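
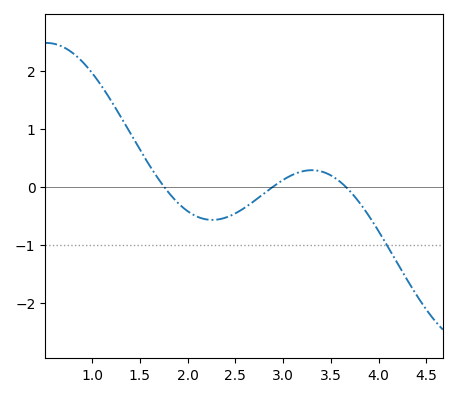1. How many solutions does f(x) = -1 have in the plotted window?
1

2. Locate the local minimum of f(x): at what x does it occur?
2.3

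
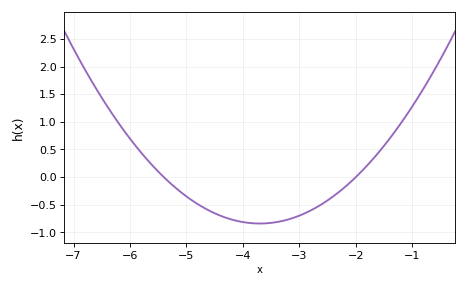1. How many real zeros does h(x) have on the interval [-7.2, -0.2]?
2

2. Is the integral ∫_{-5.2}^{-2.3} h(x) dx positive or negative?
negative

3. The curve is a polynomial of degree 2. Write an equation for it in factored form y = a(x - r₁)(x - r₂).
y = 0.29(x + 5.4)(x + 2)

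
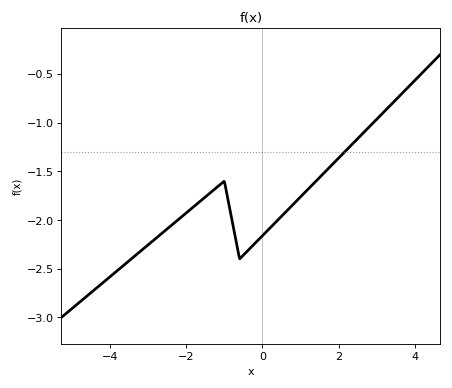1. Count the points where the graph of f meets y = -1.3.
1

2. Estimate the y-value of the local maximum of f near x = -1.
-1.6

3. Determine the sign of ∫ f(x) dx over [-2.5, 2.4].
negative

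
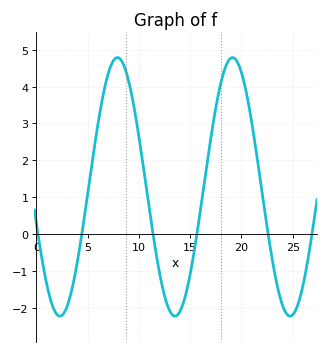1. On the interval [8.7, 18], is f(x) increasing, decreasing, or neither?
neither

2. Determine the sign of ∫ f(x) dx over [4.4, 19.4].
positive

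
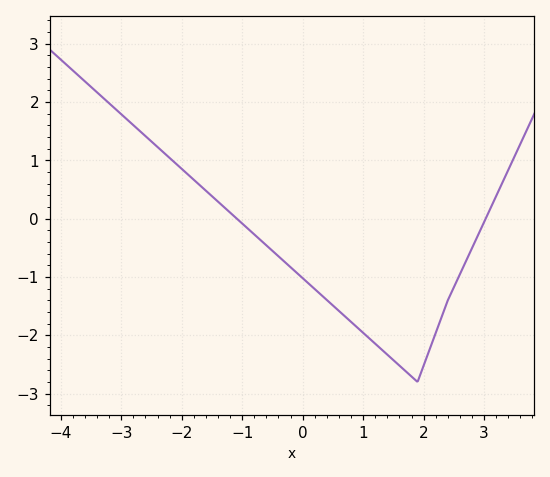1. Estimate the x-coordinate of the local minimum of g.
1.9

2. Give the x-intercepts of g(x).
-1.09, 3.03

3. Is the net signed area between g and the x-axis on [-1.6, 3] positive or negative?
negative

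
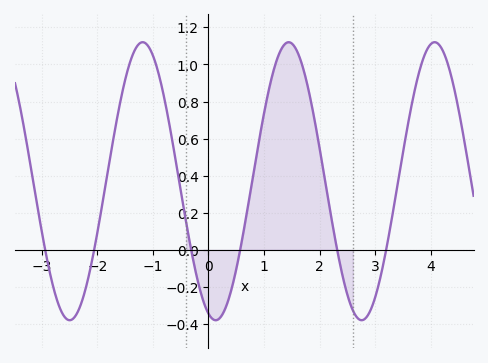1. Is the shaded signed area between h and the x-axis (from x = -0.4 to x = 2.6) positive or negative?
positive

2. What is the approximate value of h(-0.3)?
-0.02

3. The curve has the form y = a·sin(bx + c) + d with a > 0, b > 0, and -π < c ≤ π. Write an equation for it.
y = 0.75sin(2.4x - 1.9) + 0.37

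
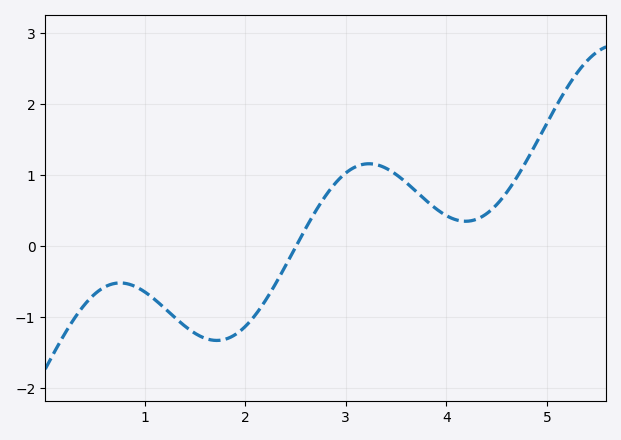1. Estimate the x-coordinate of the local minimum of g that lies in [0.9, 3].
1.72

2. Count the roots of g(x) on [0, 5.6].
1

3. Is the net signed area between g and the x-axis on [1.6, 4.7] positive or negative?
positive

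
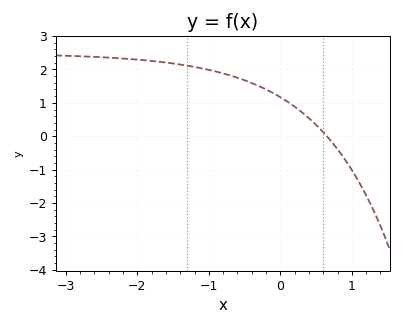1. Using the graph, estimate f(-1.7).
2.2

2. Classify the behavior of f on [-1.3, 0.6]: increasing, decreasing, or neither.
decreasing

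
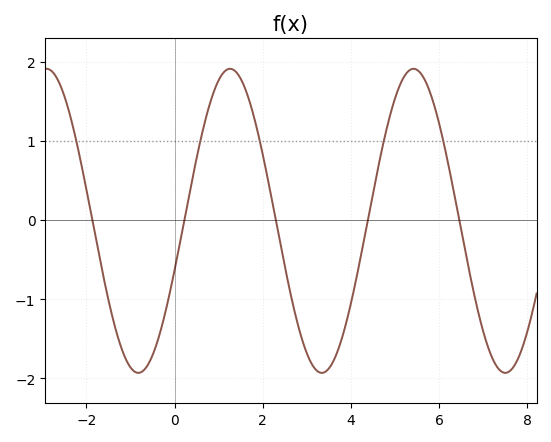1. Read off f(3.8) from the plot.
-1.48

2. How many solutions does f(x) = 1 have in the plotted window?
5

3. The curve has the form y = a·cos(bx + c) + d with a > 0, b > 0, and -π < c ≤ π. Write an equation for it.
y = 1.92cos(1.51x - 1.9) - 0.01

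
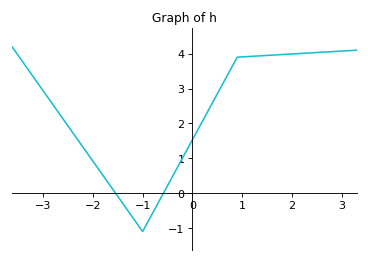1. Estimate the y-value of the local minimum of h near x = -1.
-1.1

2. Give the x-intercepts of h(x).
-1.5, -0.6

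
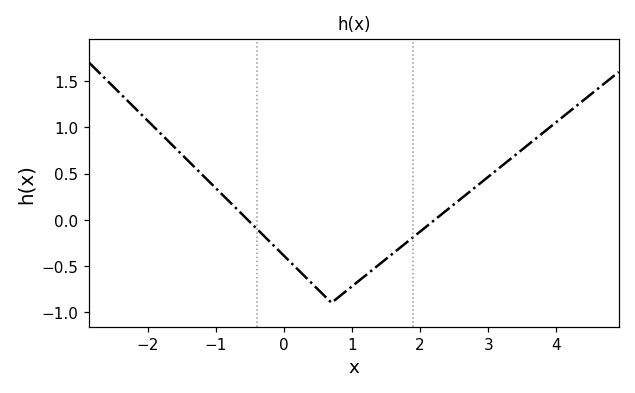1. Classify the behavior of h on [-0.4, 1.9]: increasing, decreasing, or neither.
neither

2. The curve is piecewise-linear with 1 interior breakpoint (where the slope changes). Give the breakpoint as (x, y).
(0.7, -0.9)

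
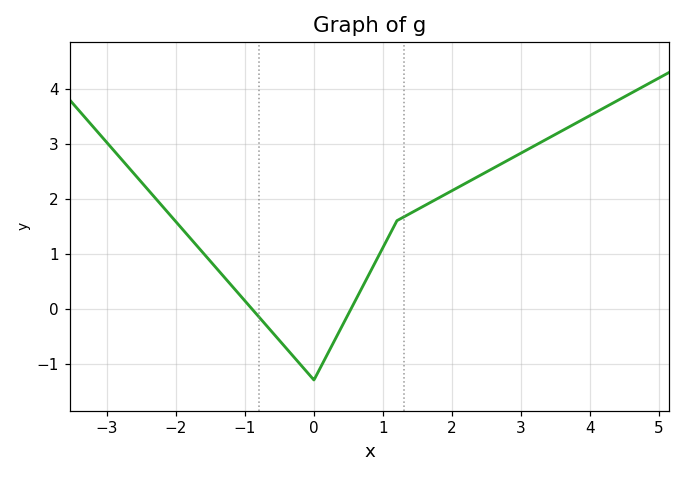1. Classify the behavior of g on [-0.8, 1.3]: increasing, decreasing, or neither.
neither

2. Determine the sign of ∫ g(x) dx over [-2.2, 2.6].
positive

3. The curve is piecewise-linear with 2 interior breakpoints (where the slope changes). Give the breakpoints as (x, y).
(0, -1.3); (1.2, 1.6)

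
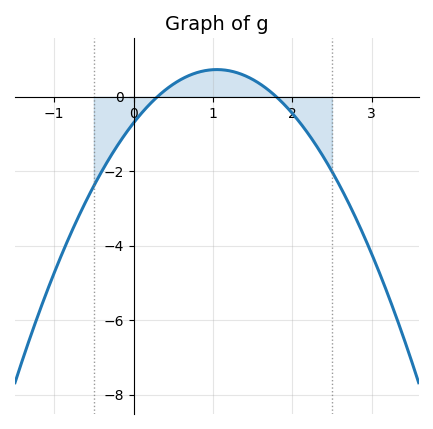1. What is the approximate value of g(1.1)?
0.8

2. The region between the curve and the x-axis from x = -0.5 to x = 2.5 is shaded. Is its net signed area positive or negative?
negative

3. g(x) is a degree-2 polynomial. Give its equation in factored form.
y = -1.3(x - 0.3)(x - 1.8)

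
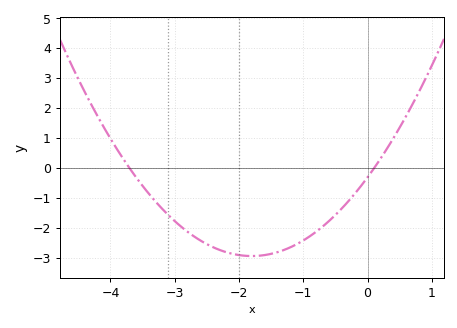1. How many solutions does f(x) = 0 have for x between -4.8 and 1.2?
2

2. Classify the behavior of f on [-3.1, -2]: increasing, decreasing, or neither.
decreasing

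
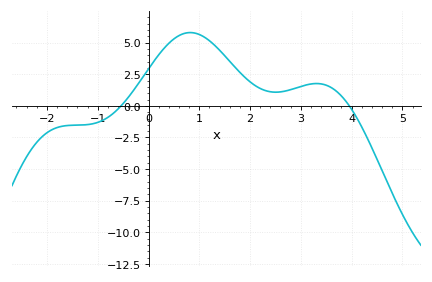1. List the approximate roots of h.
-0.541, 3.95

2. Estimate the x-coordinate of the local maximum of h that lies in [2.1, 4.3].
3.31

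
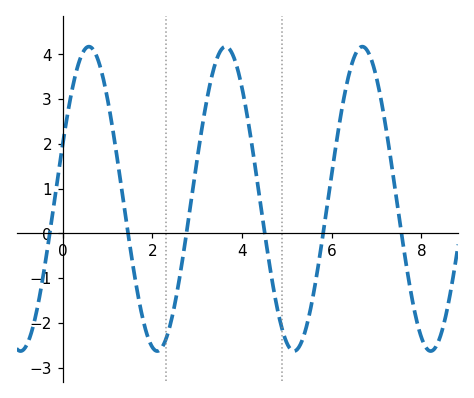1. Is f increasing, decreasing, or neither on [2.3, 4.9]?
neither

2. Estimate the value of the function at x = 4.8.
-1.74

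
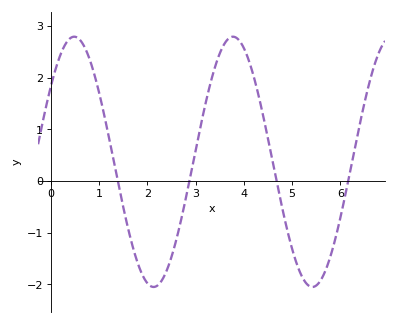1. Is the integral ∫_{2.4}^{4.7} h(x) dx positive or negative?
positive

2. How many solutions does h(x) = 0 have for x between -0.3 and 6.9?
4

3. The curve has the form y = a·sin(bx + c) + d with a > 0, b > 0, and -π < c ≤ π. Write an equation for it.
y = 2.42sin(1.9x + 0.64) + 0.37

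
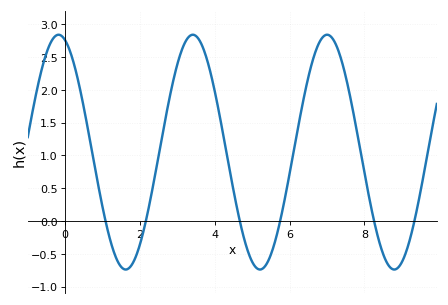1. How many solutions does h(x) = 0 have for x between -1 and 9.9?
6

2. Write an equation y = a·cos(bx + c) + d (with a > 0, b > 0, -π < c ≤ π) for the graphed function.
y = 1.79cos(1.8x + 0.31) + 1.05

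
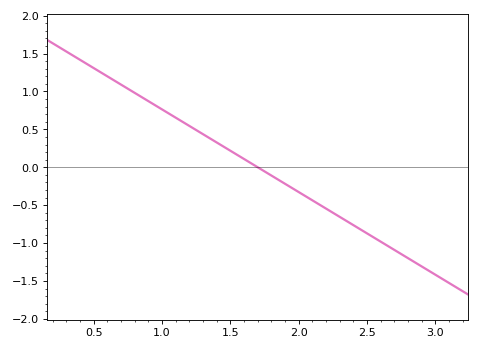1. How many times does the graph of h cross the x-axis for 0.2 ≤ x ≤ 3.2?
1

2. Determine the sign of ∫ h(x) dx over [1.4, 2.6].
negative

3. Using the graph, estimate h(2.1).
-0.436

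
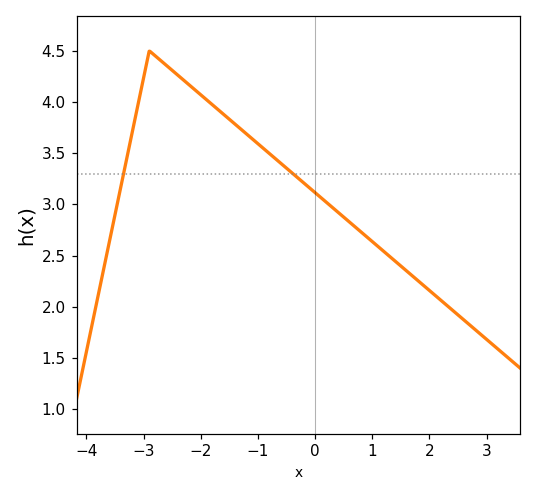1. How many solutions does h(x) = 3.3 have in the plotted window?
2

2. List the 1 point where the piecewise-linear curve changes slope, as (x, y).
(-2.9, 4.5)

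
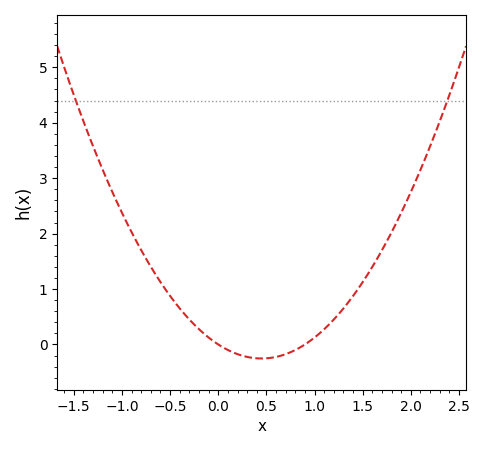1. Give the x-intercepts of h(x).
0, 0.9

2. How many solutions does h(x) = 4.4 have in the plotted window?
2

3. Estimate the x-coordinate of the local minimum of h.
0.5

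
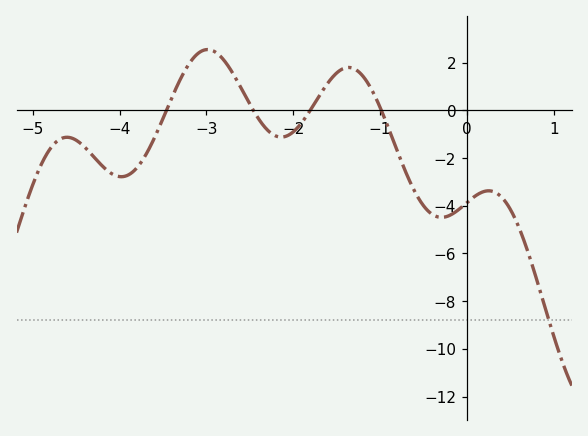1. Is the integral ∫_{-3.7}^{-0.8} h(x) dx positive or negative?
positive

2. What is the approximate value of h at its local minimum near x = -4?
-2.78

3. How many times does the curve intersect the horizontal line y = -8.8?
1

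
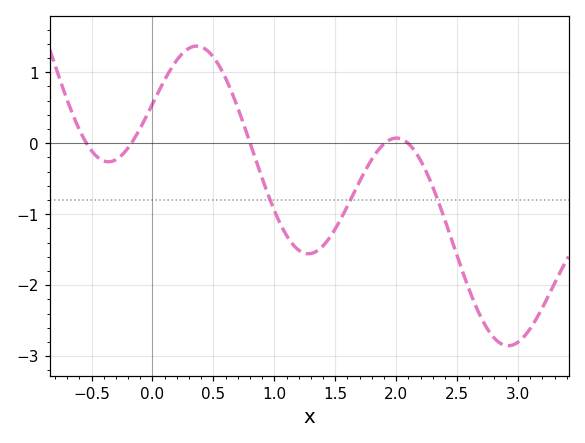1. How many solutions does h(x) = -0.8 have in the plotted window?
3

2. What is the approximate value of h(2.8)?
-2.74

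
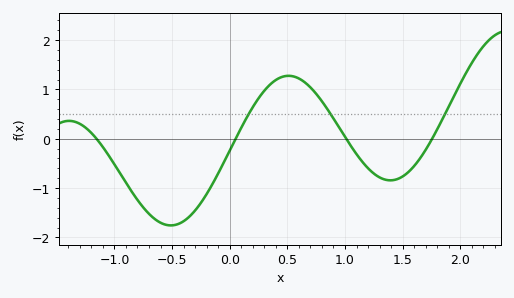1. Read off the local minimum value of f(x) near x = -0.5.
-1.8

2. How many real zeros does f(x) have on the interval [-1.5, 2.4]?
4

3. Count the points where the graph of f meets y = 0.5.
3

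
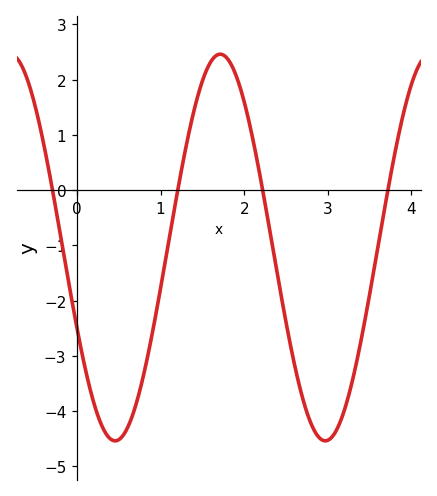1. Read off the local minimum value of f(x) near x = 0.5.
-4.54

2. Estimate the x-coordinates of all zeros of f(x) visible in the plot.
-0.293, 1.2, 2.22, 3.72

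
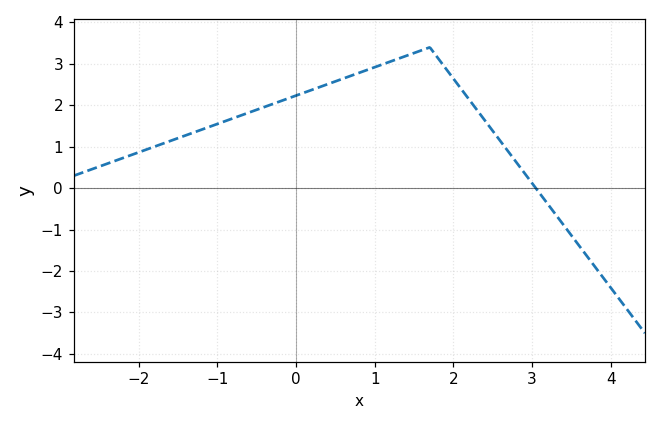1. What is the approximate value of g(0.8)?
2.8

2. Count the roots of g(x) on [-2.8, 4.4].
1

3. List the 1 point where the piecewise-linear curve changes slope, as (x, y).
(1.7, 3.4)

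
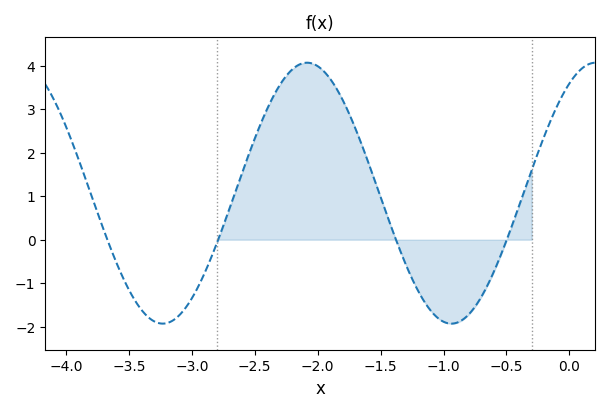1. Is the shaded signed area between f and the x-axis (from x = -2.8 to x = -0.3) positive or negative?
positive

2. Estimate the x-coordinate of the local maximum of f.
-2.08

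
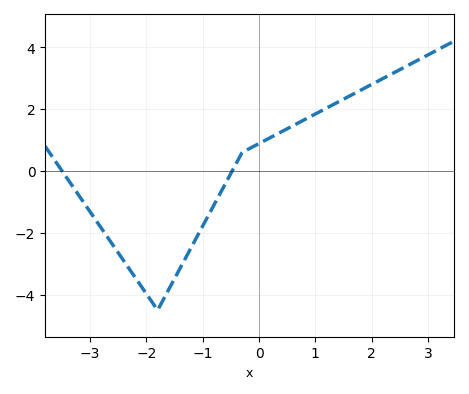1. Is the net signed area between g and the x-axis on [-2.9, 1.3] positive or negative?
negative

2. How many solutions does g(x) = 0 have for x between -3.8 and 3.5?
2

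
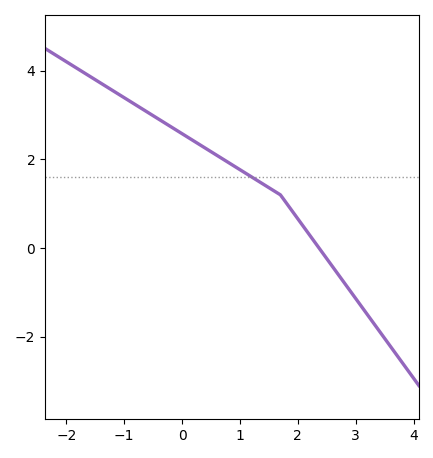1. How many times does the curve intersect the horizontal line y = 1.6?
1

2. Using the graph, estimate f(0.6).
2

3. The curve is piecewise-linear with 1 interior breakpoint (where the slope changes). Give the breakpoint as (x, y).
(1.7, 1.2)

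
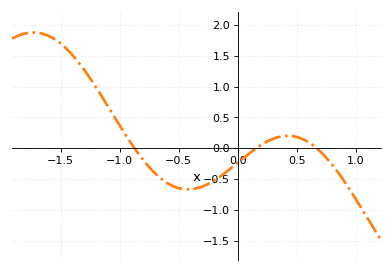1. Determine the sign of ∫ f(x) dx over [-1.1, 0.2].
negative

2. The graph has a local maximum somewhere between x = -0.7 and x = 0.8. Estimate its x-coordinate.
0.424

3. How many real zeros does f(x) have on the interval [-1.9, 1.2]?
3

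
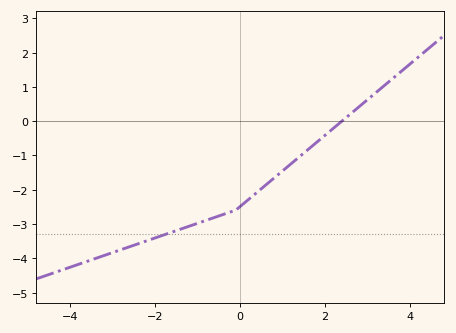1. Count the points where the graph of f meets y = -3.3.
1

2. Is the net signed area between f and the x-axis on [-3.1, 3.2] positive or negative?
negative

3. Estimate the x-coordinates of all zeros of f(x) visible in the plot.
2.4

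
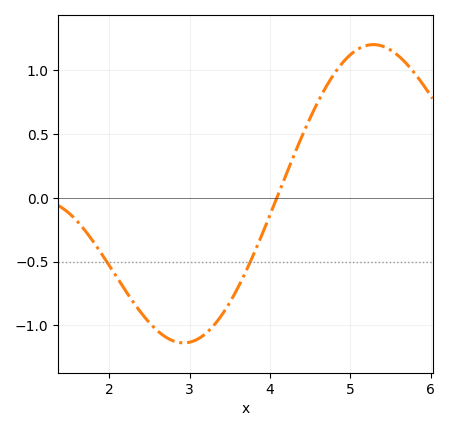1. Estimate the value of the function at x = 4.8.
0.973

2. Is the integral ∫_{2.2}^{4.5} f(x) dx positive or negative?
negative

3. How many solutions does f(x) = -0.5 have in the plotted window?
2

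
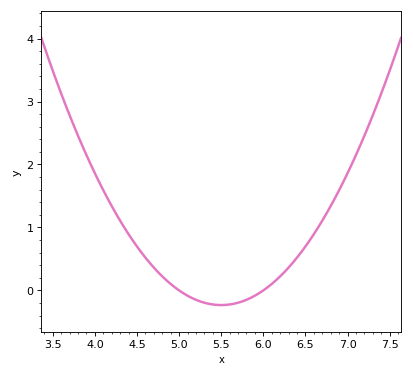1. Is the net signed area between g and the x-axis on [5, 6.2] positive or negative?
negative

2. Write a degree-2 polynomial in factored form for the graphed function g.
y = 0.93(x - 5)(x - 6)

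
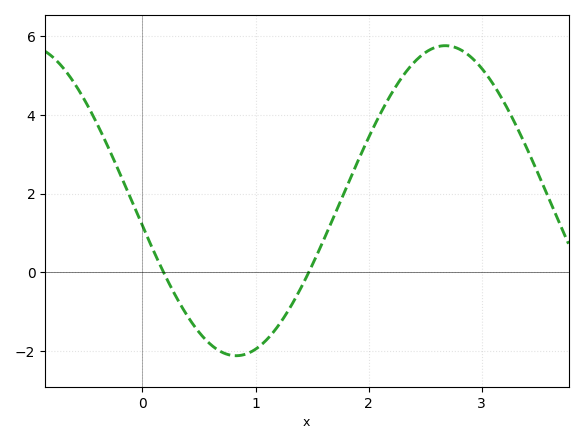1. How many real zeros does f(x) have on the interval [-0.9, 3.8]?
2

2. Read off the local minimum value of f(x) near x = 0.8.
-2.2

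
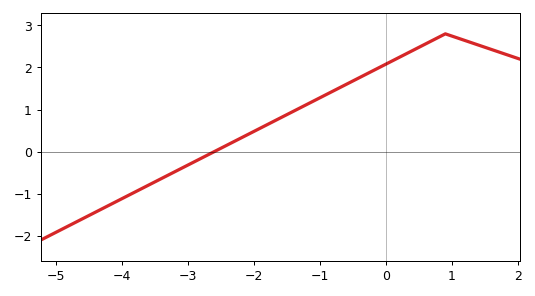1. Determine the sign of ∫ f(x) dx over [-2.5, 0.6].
positive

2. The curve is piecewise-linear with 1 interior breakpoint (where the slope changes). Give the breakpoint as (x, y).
(0.9, 2.8)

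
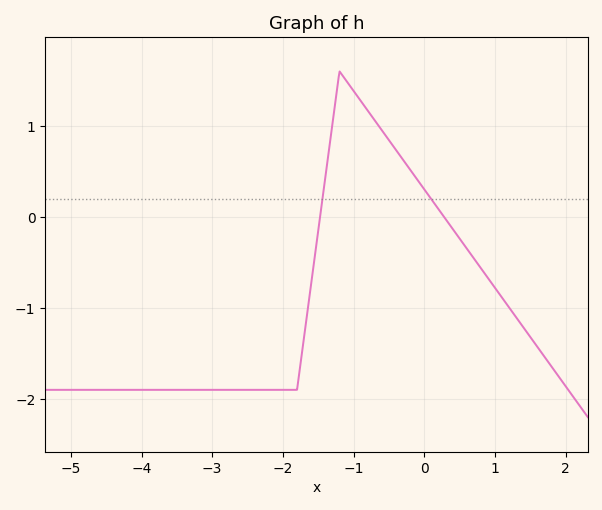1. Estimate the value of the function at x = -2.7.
-1.9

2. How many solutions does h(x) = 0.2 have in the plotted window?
2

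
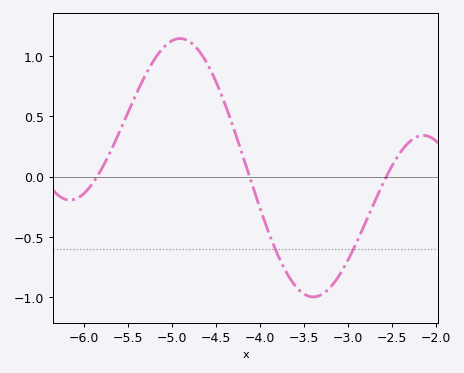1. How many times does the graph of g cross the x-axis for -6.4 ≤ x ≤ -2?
3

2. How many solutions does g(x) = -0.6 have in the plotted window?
2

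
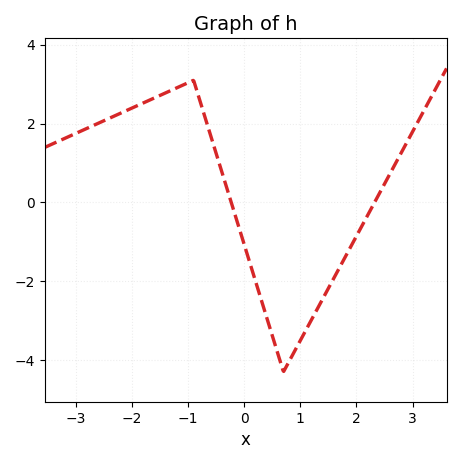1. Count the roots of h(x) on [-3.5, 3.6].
2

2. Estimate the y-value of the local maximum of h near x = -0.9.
3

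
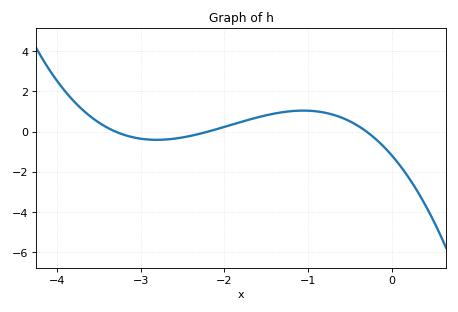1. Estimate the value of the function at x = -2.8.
-0.4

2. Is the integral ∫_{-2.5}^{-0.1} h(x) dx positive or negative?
positive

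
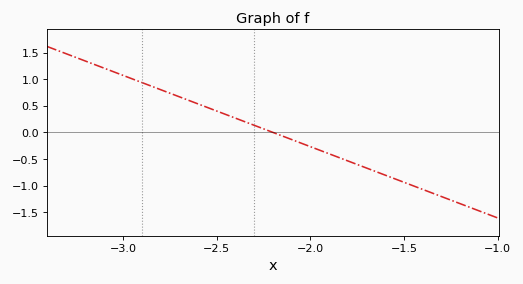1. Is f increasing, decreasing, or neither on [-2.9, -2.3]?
decreasing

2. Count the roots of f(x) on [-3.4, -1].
1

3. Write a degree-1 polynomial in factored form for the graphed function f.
y = -1.34(x + 2.2)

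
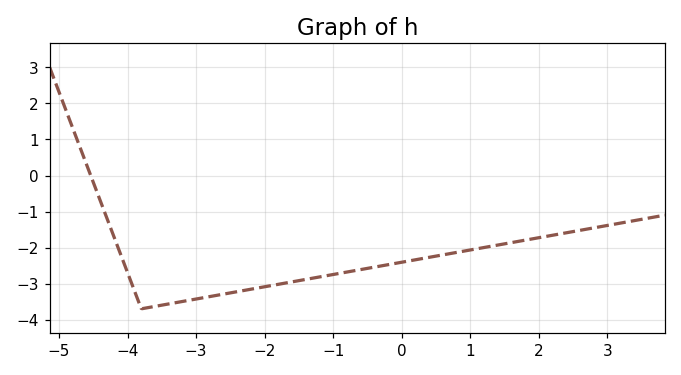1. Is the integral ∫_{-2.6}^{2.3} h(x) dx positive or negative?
negative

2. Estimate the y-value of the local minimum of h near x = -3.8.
-3.7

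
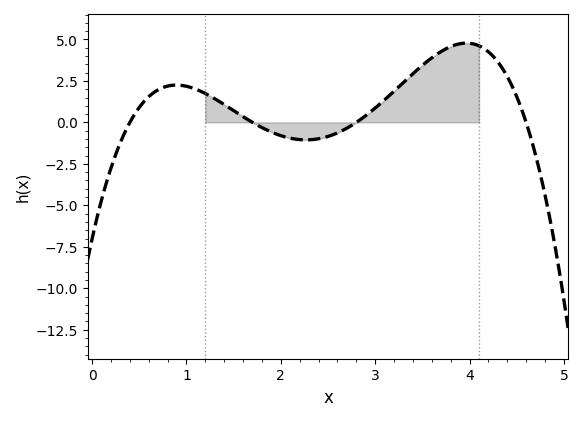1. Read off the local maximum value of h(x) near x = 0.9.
2.25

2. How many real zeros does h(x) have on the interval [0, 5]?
4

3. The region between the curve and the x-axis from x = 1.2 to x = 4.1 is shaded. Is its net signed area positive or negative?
positive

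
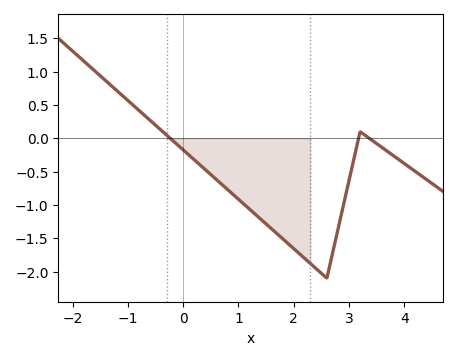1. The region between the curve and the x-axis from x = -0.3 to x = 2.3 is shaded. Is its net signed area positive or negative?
negative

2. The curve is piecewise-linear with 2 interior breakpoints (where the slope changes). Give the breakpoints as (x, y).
(2.6, -2.1); (3.2, 0.1)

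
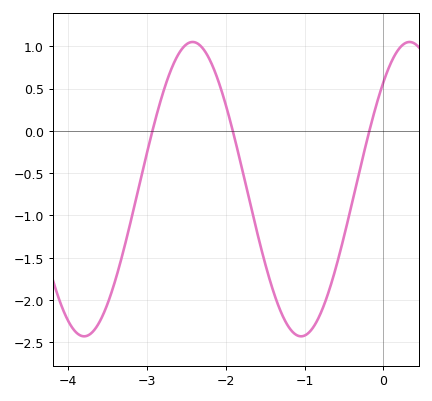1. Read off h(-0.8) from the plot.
-2.15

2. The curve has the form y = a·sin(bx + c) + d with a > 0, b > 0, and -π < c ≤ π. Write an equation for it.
y = 1.74sin(2.3x + 0.81) - 0.69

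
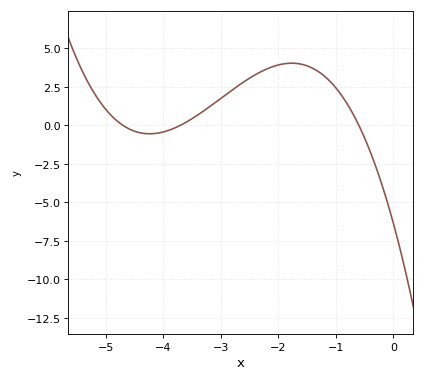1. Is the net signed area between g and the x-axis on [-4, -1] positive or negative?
positive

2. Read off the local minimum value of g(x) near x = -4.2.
-0.6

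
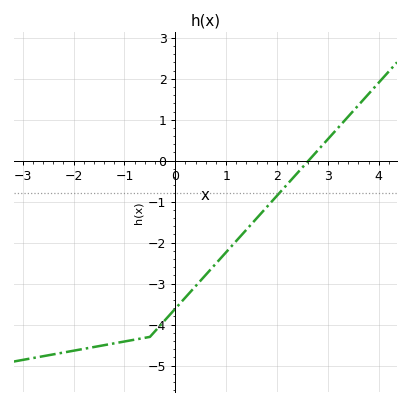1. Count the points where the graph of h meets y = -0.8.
1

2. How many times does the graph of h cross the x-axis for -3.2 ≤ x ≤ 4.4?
1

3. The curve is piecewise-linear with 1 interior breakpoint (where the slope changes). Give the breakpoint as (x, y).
(-0.5, -4.3)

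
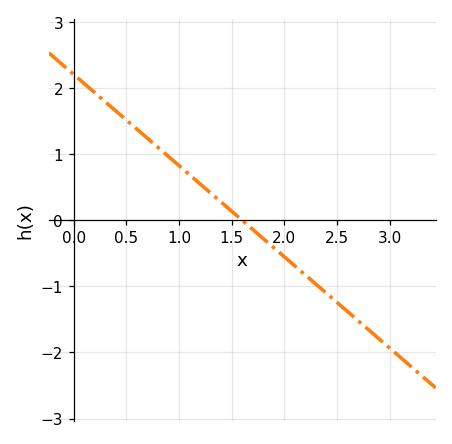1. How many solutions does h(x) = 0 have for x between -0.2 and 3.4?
1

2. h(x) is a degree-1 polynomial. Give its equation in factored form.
y = -1.38(x - 1.6)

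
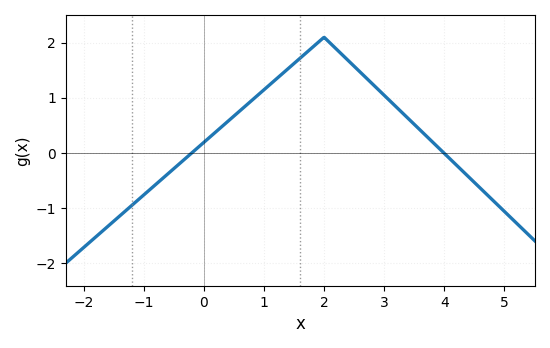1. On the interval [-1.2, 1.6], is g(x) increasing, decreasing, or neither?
increasing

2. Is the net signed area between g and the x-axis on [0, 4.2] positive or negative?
positive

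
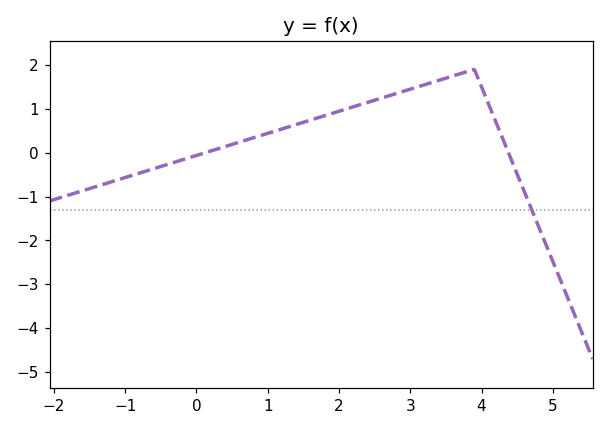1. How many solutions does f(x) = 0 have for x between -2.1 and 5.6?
2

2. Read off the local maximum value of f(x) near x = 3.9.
1.9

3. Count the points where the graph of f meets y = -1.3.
1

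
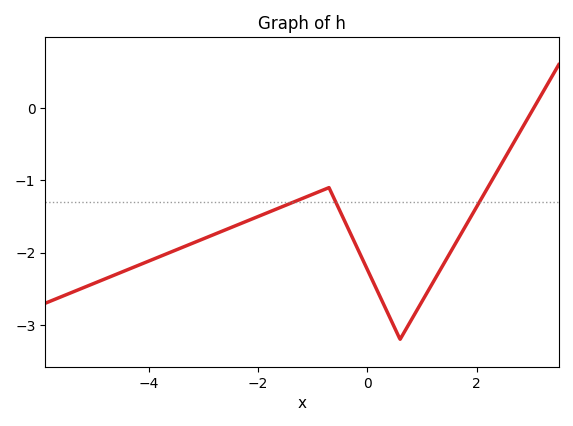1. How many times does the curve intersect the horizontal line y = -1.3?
3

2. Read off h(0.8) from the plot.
-2.9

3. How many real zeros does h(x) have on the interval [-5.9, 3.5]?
1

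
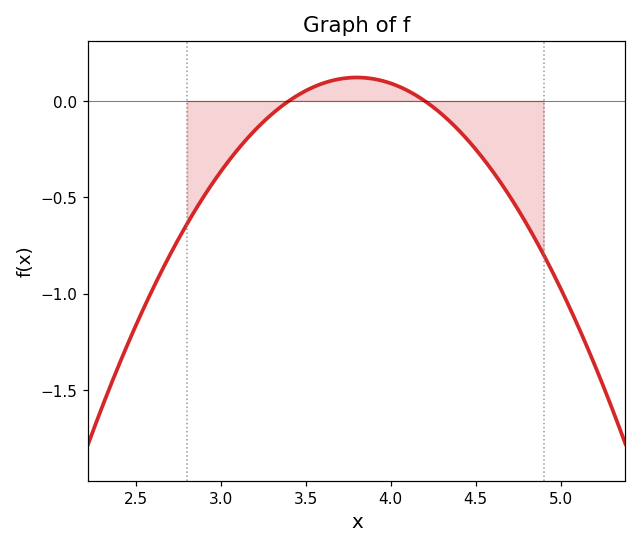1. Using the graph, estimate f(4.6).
-0.365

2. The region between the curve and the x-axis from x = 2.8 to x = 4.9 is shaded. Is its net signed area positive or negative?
negative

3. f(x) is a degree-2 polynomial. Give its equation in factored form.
y = -0.76(x - 3.4)(x - 4.2)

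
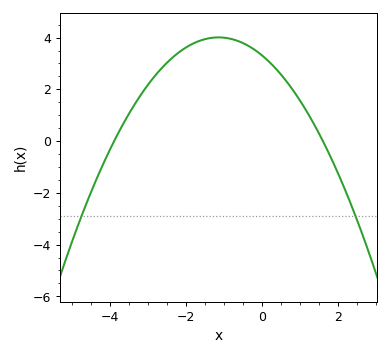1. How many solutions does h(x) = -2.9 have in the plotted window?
2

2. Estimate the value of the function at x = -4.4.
-1.59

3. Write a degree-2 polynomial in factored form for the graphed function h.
y = -0.53(x + 3.9)(x - 1.6)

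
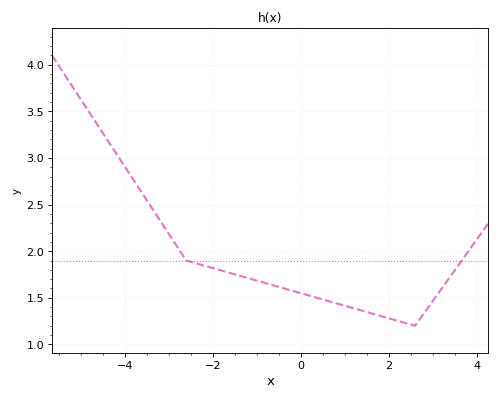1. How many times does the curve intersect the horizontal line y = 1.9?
2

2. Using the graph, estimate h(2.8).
1.33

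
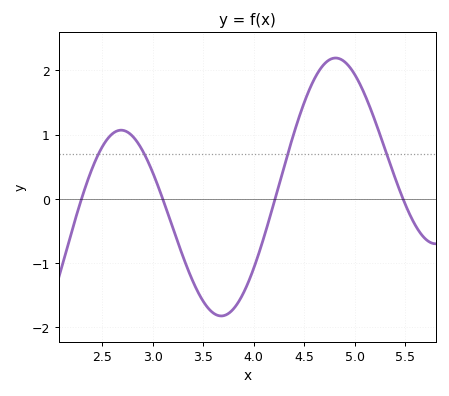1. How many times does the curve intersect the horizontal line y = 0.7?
4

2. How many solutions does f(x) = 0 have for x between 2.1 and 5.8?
4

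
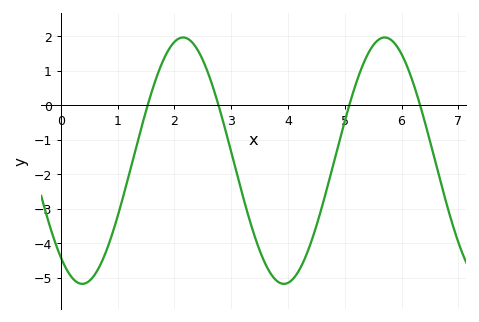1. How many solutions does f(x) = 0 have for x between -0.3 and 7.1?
4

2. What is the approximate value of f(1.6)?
0.377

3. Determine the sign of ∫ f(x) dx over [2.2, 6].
negative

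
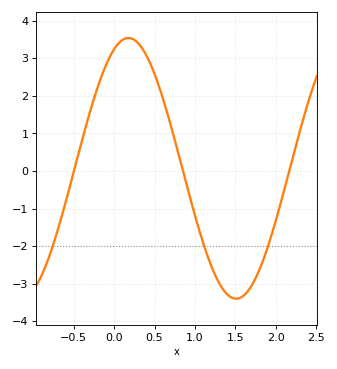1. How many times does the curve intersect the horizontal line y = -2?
3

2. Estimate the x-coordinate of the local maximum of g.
0.2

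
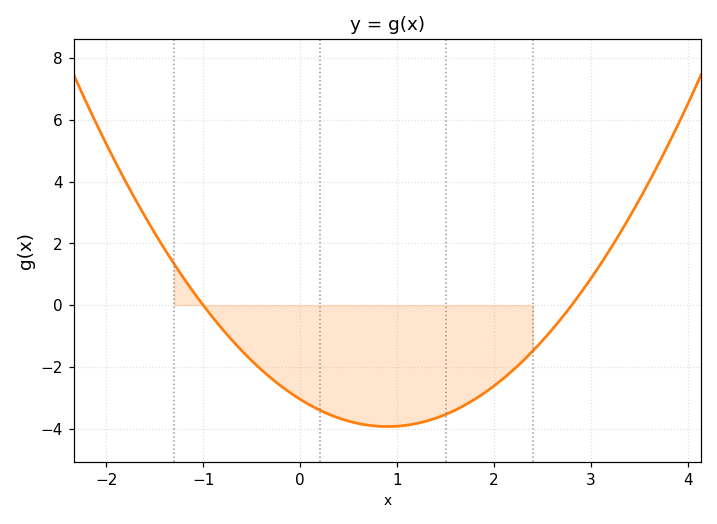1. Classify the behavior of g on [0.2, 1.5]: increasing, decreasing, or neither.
neither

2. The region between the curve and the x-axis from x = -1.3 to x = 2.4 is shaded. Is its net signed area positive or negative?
negative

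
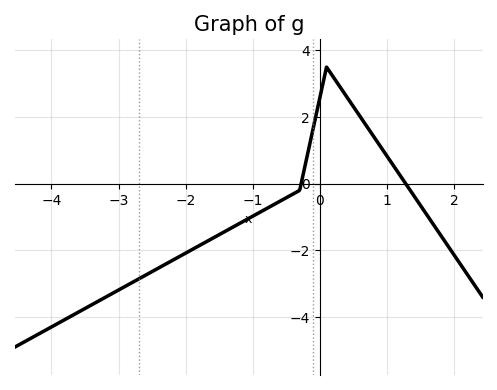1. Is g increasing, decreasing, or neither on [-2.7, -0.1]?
increasing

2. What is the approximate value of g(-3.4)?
-3.6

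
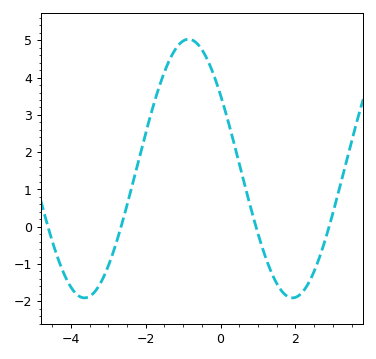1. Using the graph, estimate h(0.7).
0.907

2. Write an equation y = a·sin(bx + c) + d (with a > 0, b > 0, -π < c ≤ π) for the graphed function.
y = 3.47sin(1.13x + 2.54) + 1.56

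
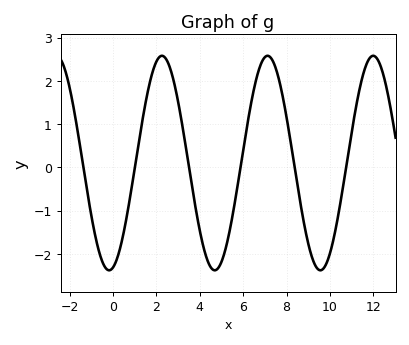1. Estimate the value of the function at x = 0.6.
-1.2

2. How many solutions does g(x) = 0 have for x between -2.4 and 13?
6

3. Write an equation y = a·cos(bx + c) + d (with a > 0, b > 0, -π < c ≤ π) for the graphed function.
y = 2.48cos(1.3x - 2.9) + 0.1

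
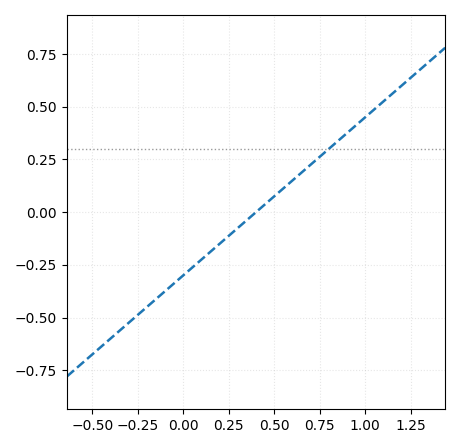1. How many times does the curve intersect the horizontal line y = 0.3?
1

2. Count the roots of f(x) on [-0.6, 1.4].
1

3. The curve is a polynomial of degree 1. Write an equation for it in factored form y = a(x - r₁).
y = 0.75(x - 0.4)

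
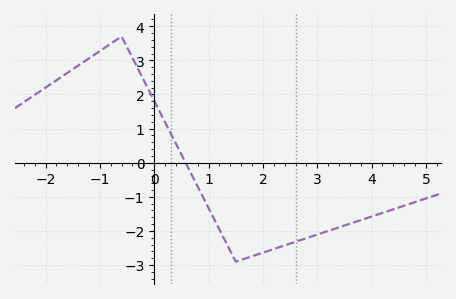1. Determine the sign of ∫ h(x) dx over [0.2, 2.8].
negative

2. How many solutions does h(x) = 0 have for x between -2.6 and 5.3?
1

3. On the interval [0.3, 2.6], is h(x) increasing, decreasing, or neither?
neither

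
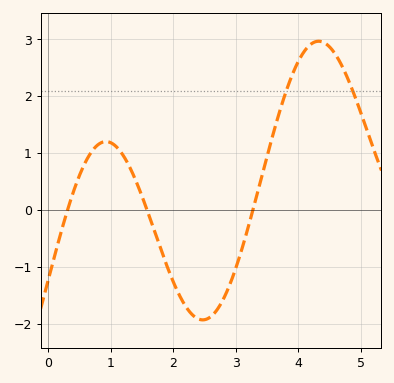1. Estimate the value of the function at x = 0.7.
1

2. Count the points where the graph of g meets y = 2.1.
2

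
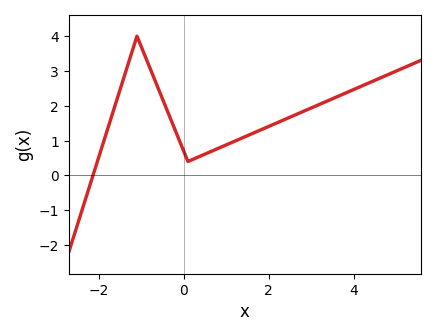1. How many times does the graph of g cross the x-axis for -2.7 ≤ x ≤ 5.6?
1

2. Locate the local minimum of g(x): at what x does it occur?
0.103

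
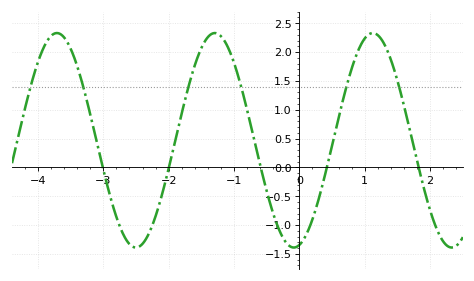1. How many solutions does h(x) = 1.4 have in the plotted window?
6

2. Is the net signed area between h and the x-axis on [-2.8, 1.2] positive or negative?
positive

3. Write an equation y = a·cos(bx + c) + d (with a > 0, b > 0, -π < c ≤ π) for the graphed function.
y = 1.86cos(2.6x - 2.92) + 0.47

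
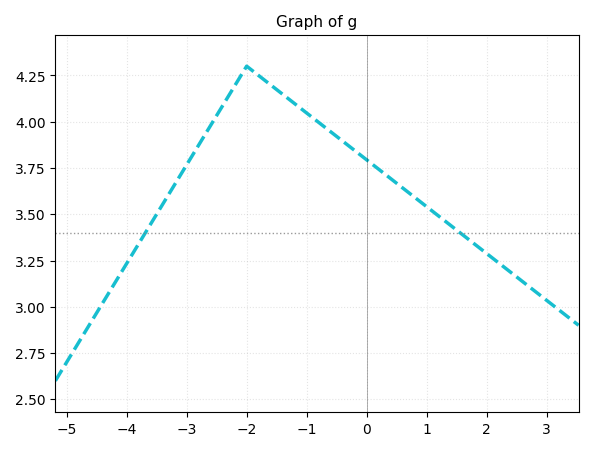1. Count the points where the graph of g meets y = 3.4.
2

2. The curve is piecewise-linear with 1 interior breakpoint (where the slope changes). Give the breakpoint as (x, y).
(-2, 4.3)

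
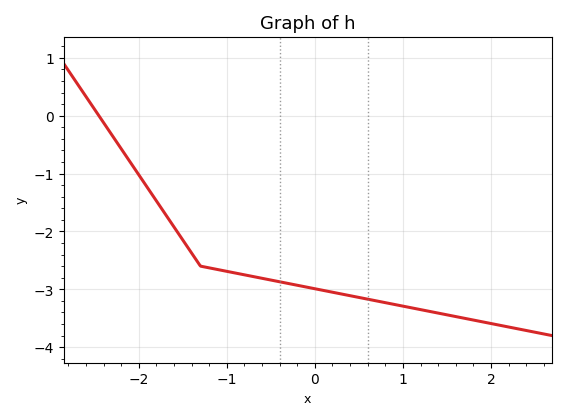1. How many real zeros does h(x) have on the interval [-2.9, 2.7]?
1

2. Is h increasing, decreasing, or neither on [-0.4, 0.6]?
decreasing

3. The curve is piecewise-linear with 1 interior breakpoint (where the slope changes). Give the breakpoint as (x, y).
(-1.3, -2.6)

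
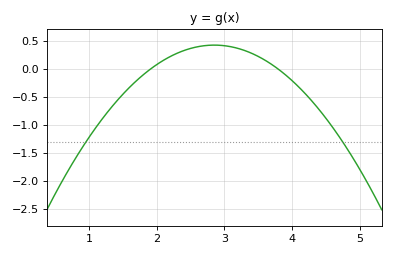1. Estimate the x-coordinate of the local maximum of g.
2.85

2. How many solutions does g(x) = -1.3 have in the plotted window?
2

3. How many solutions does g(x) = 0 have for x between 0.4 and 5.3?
2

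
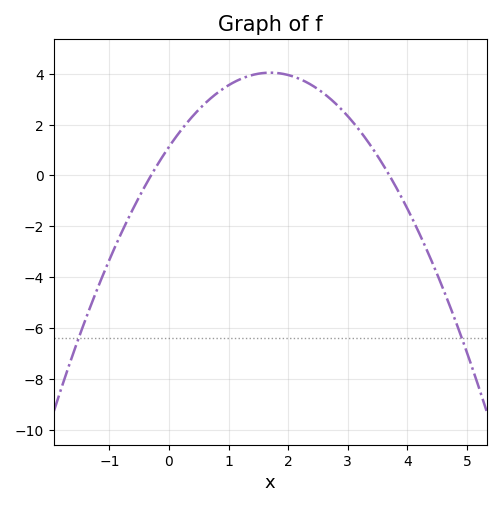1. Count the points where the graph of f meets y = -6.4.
2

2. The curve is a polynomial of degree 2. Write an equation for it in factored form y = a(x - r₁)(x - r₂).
y = -1.01(x + 0.3)(x - 3.7)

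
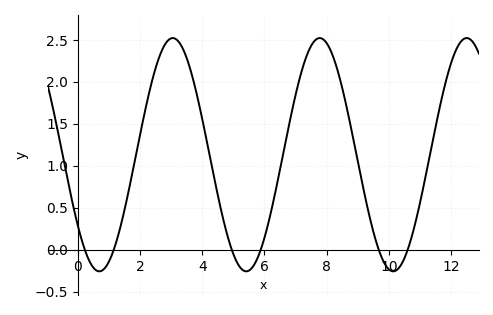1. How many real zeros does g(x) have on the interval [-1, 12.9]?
6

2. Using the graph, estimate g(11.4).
1.28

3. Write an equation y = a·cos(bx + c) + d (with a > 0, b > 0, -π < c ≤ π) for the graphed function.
y = 1.39cos(1.33x + 2.22) + 1.13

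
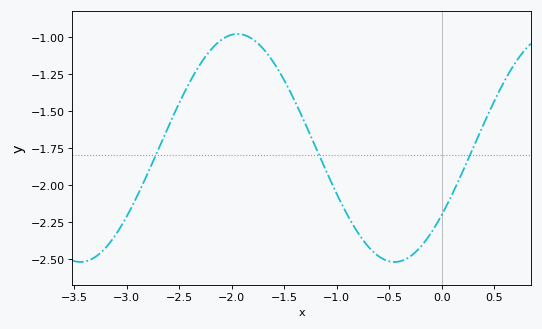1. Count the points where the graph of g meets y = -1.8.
3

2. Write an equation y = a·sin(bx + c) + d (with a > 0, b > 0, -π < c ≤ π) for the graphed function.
y = 0.77sin(2.1x - 0.63) - 1.75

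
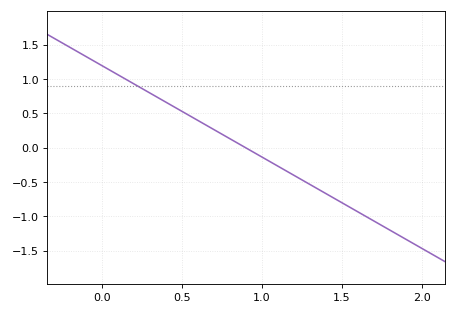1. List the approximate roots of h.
0.9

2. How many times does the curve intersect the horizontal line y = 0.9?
1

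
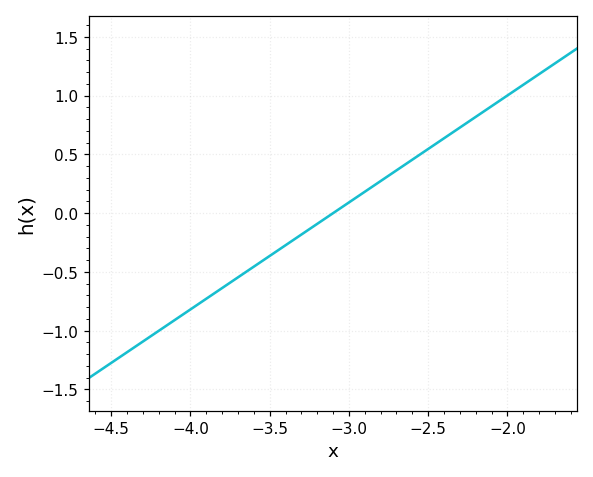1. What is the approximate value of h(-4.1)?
-0.9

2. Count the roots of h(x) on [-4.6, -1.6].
1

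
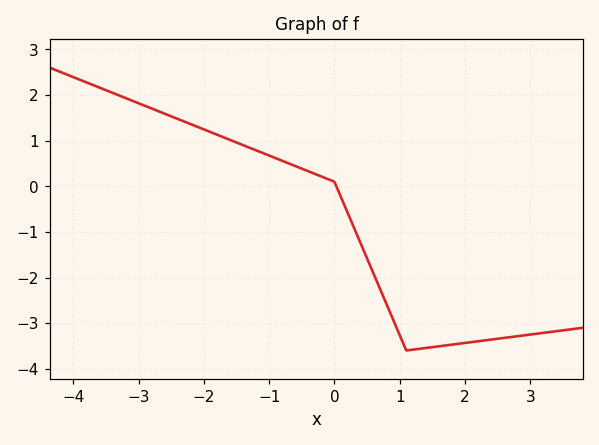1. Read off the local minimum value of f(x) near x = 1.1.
-3.6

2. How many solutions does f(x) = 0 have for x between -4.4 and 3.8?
1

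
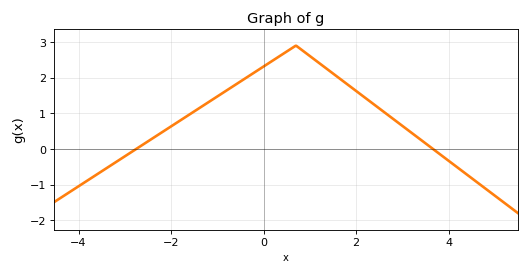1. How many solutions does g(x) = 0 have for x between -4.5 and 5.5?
2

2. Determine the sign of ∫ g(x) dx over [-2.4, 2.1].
positive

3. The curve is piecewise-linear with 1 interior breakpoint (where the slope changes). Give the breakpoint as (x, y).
(0.7, 2.9)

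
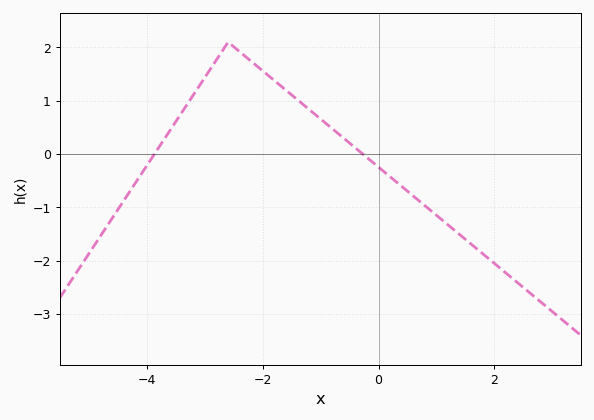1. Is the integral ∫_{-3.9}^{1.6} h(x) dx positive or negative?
positive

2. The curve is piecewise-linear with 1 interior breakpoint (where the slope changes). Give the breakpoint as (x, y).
(-2.6, 2.1)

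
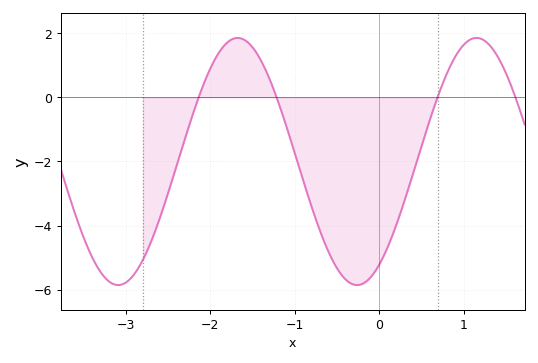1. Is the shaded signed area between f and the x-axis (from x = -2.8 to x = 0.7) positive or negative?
negative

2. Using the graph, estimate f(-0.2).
-5.82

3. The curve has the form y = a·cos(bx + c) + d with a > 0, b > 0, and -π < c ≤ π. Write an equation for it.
y = 3.86cos(2.22x - 2.56) - 2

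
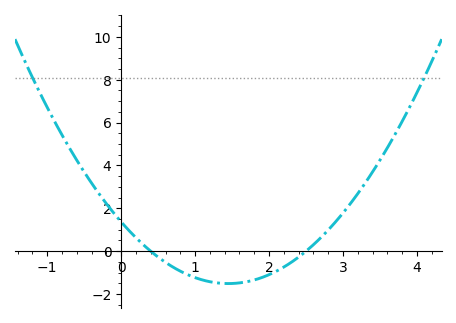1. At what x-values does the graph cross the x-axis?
0.4, 2.5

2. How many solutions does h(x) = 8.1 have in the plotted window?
2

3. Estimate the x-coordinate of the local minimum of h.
1.4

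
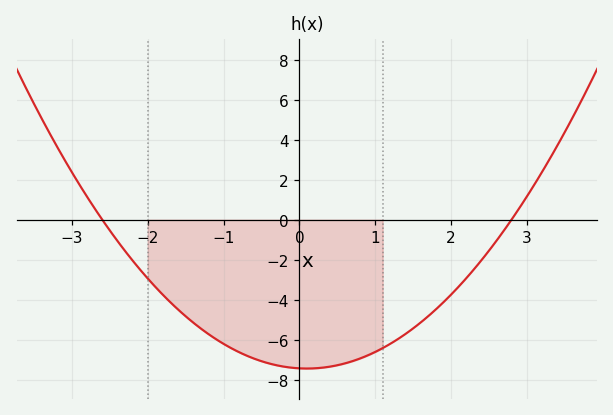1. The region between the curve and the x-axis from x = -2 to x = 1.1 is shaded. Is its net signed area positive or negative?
negative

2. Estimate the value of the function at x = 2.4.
-2.04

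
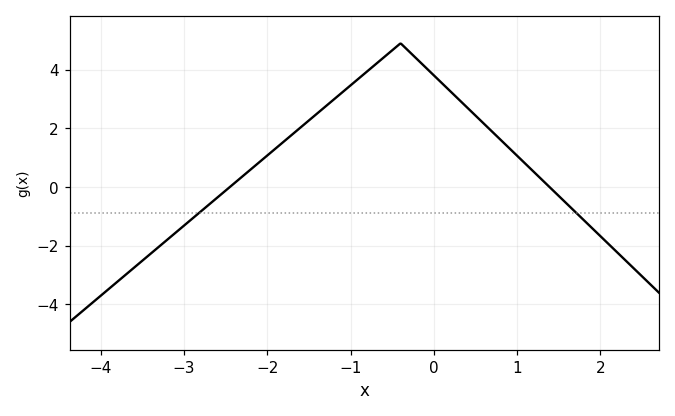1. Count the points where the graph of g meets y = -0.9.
2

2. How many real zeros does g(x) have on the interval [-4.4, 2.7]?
2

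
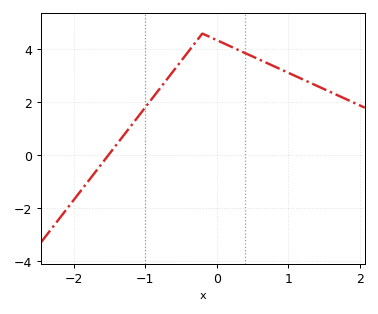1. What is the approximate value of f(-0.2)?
4.6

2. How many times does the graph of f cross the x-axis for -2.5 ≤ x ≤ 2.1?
1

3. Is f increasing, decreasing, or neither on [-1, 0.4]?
neither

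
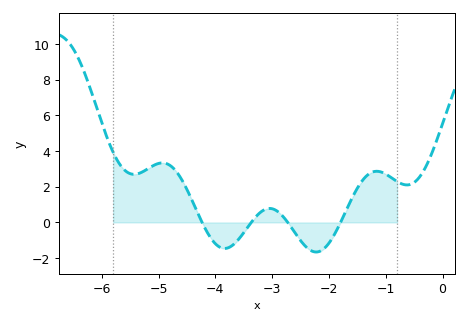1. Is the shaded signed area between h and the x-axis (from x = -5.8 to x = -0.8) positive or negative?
positive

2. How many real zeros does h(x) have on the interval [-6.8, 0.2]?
4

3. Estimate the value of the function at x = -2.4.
-1.4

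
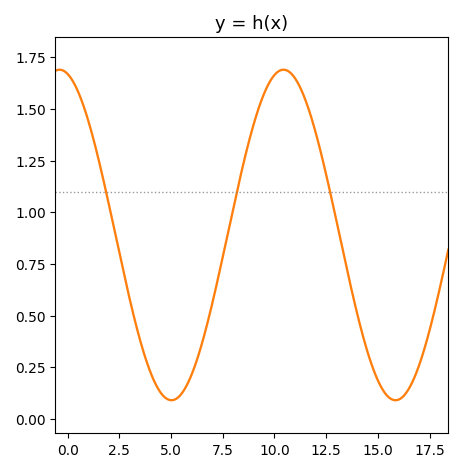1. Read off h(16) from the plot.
0.093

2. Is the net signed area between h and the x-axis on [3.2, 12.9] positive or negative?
positive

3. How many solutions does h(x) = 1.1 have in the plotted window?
3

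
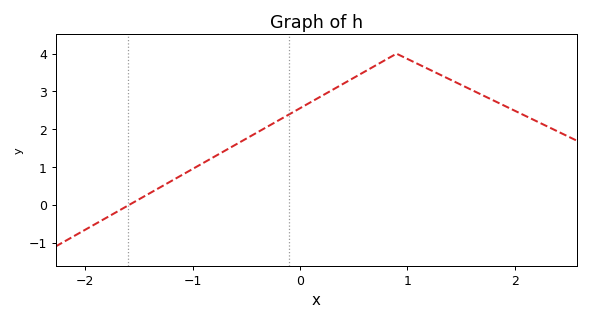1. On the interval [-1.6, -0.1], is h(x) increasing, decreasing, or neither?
increasing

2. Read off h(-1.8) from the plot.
-0.3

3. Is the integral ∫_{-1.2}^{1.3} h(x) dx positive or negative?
positive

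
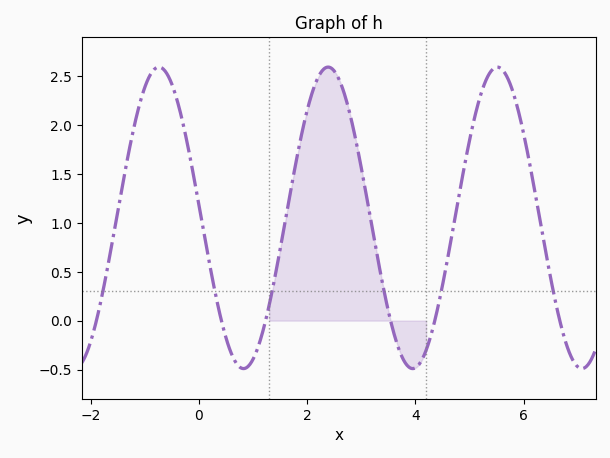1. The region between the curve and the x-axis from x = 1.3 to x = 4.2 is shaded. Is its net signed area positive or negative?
positive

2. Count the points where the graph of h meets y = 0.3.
6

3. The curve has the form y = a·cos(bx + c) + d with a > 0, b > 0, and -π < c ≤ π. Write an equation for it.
y = 1.54cos(2.01x + 1.48) + 1.05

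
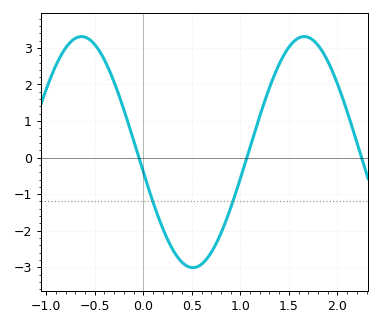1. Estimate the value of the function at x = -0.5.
3.1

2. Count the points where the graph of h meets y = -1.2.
2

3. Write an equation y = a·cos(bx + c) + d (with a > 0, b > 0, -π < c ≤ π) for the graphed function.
y = 3.16cos(2.7x + 1.7) + 0.15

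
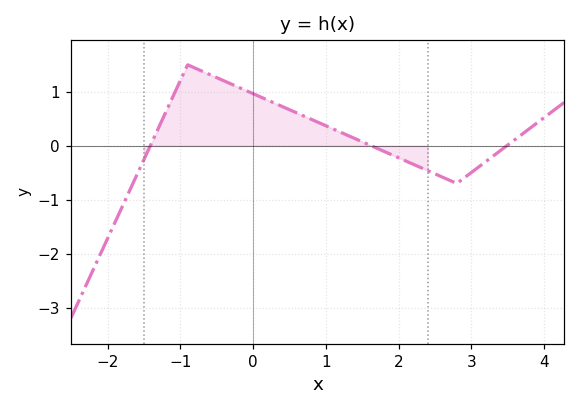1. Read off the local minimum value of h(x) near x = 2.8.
-0.7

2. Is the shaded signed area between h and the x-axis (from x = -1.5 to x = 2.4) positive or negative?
positive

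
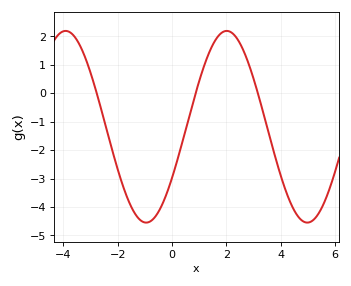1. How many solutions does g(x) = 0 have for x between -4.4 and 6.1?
3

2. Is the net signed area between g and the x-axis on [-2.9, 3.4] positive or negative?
negative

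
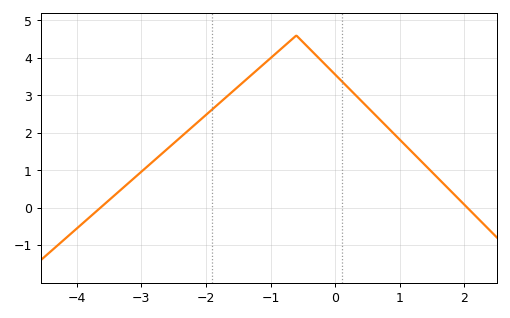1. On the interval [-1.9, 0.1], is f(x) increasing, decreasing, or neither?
neither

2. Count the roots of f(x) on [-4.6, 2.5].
2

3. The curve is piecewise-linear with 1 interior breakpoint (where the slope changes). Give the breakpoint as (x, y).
(-0.6, 4.6)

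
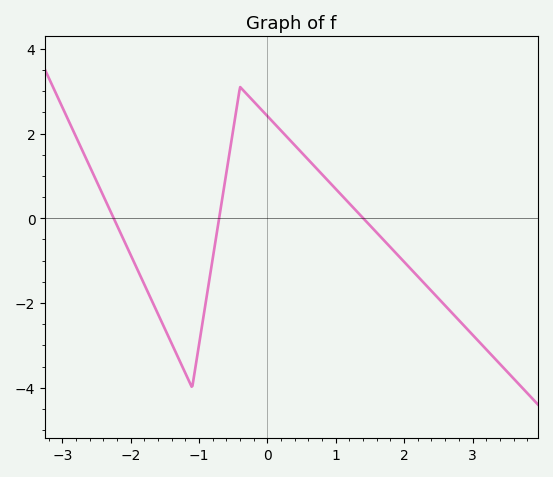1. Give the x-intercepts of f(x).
-2.2, -0.7, 1.4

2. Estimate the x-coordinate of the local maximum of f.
-0.4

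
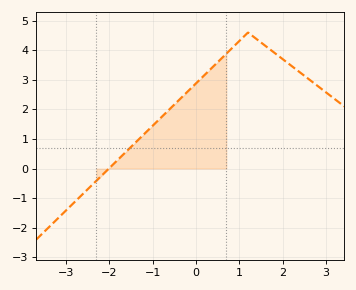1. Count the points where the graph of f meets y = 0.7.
1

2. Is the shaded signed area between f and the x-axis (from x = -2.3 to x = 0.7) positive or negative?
positive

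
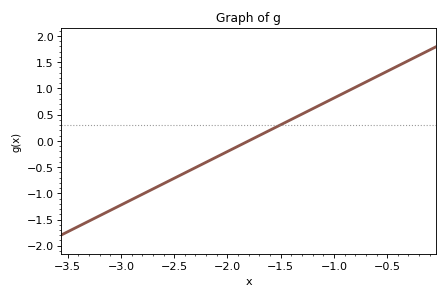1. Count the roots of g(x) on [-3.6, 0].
1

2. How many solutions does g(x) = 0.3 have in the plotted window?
1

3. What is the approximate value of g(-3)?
-1.2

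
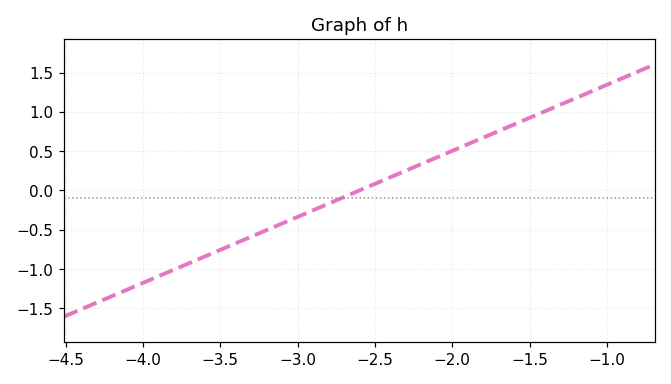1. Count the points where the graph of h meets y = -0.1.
1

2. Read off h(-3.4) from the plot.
-0.65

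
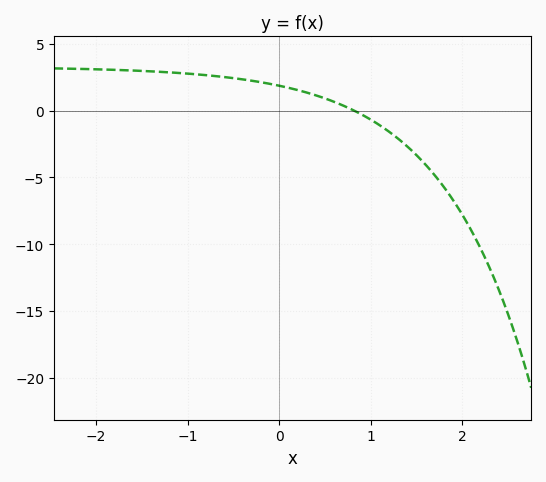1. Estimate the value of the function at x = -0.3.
2.5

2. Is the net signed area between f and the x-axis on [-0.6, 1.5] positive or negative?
positive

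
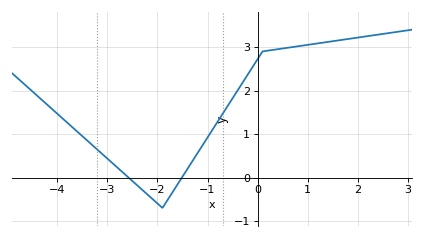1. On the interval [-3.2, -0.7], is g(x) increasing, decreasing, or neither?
neither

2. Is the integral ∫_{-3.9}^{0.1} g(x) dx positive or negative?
positive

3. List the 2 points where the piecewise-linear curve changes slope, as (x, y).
(-1.9, -0.7); (0.1, 2.9)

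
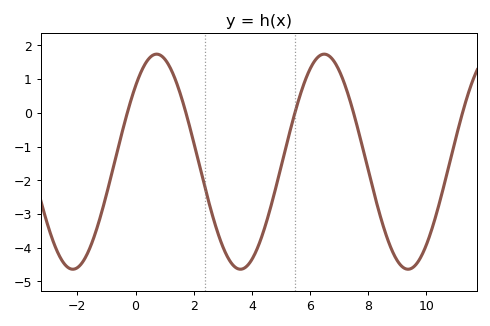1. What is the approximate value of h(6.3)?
1.67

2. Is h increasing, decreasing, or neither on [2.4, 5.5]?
neither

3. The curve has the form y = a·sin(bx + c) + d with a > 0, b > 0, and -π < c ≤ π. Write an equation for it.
y = 3.19sin(1.09x + 0.78) - 1.45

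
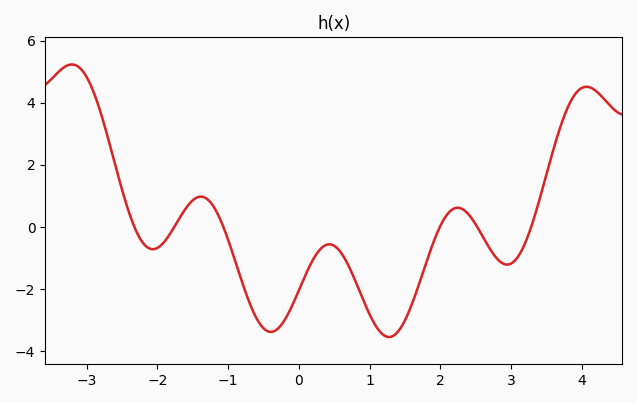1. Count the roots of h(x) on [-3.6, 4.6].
6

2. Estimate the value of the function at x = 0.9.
-2.3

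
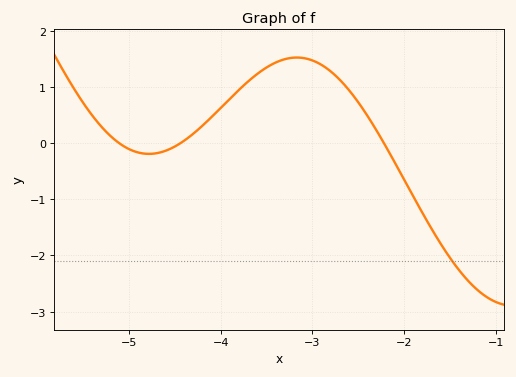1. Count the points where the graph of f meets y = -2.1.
1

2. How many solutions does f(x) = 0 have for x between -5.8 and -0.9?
3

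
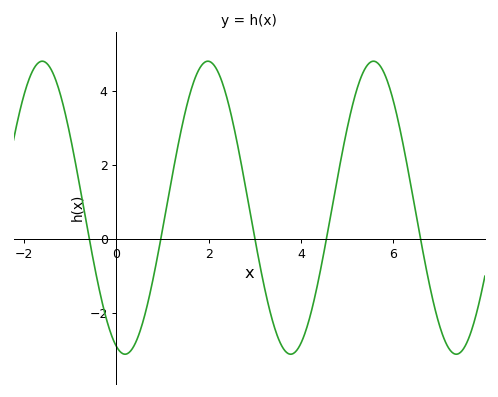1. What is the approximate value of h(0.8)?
-1.04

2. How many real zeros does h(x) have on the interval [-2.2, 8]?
5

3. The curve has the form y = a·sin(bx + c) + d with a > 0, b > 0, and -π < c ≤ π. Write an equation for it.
y = 3.95sin(1.75x - 1.9) + 0.85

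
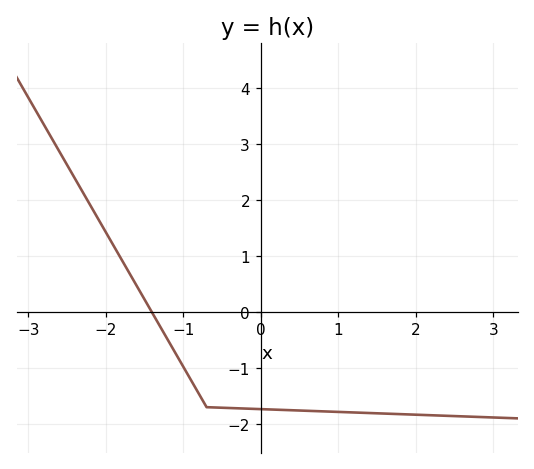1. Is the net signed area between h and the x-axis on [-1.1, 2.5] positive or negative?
negative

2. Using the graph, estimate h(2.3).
-1.85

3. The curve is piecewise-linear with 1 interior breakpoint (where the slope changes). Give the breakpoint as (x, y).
(-0.7, -1.7)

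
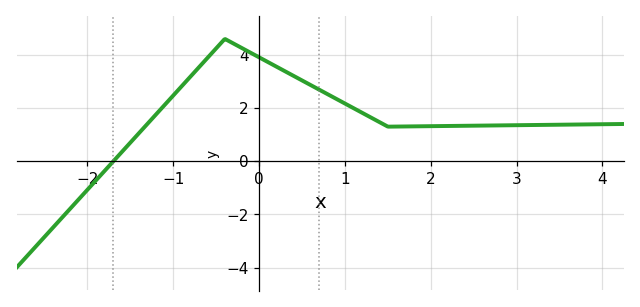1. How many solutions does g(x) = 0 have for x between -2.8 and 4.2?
1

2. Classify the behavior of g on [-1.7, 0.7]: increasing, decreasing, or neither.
neither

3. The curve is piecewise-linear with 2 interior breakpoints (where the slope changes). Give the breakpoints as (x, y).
(-0.4, 4.6); (1.5, 1.3)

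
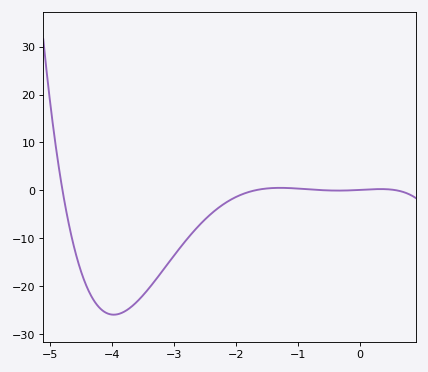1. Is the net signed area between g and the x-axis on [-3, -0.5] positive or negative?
negative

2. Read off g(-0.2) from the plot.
0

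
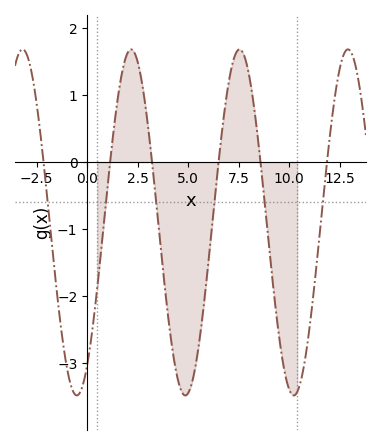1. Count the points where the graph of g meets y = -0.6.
6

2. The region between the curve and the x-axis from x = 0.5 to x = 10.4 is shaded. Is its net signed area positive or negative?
negative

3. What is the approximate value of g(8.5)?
0.225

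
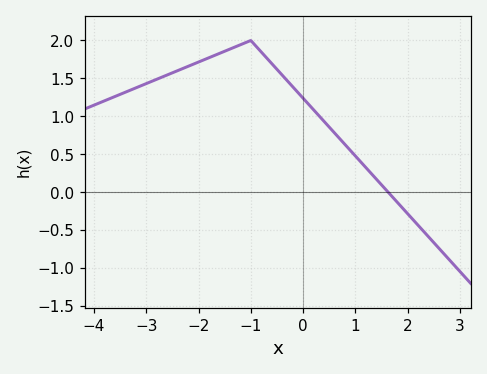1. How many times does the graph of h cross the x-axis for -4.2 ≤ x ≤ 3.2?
1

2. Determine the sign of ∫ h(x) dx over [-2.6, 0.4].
positive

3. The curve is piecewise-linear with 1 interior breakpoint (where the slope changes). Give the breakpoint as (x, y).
(-1, 2)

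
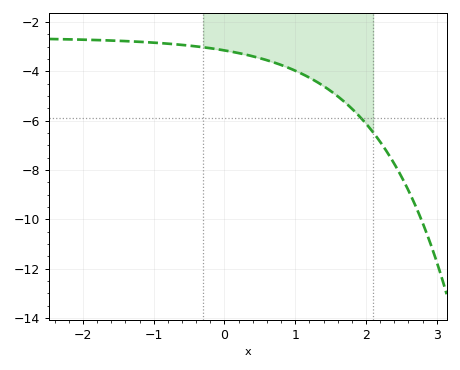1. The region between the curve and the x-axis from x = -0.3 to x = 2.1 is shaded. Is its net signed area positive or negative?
negative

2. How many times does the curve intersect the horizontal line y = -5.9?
1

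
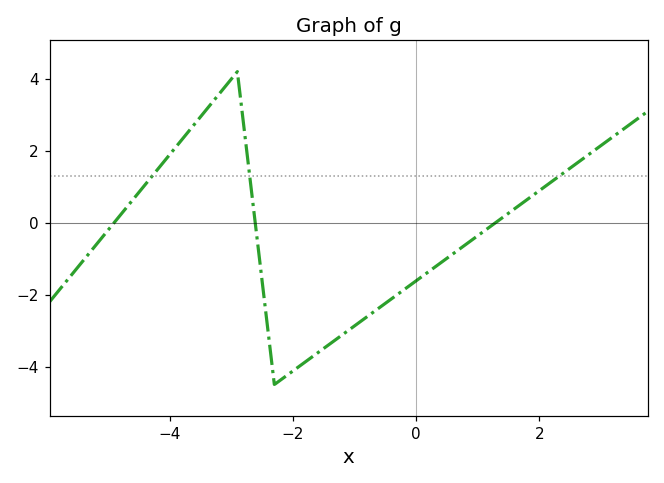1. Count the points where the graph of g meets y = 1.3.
3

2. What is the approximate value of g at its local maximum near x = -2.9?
4.2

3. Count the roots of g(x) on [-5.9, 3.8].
3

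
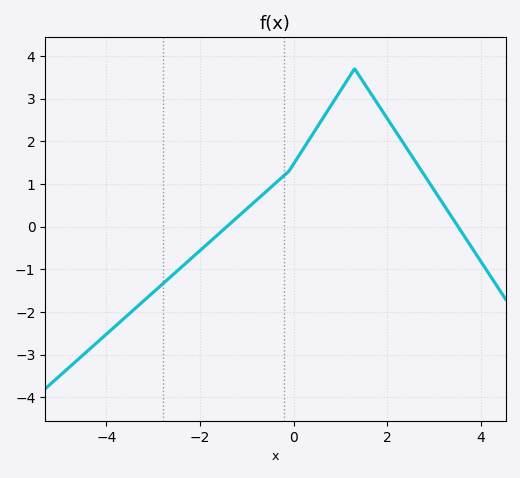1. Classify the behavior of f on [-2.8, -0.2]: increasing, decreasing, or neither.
increasing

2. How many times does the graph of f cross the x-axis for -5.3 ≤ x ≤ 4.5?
2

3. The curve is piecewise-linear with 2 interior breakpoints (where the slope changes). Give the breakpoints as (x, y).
(-0.1, 1.3); (1.3, 3.7)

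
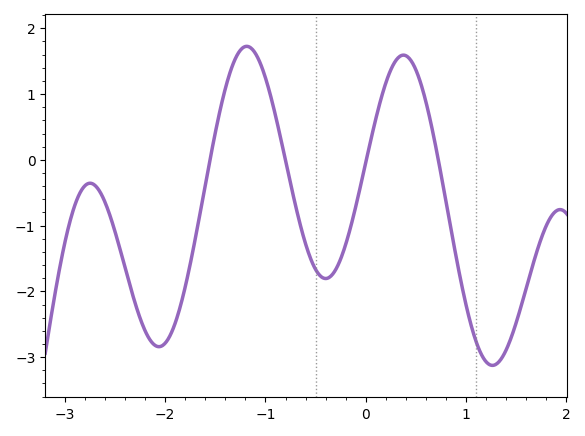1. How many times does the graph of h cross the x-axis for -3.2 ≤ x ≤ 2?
4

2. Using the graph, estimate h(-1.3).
1.54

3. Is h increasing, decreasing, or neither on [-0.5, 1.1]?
neither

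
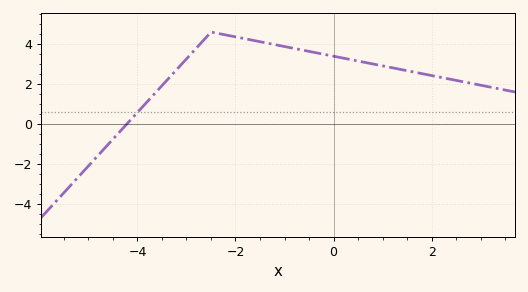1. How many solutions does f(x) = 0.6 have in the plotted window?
1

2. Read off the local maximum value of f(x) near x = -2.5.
4.6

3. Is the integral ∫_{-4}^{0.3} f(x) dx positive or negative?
positive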